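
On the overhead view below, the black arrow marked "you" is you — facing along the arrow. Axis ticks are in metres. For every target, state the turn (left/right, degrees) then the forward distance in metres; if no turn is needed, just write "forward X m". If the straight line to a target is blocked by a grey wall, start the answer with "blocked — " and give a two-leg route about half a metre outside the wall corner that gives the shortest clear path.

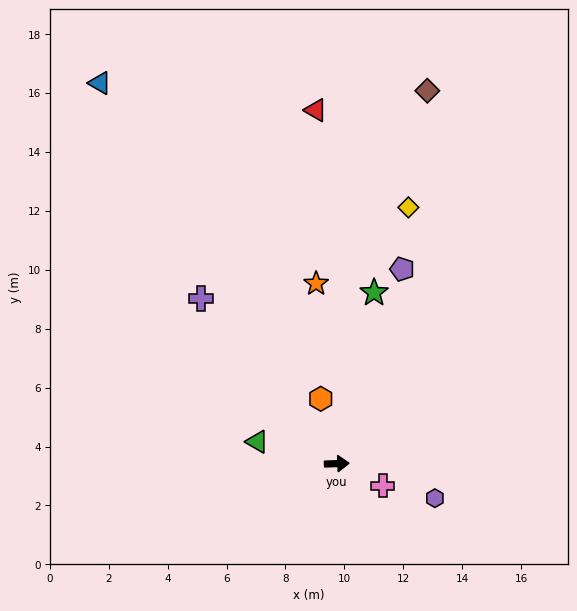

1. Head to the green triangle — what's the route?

turn left 163°, forward 2.8 m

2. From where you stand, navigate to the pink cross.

turn right 28°, forward 1.7 m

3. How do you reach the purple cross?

turn left 127°, forward 7.3 m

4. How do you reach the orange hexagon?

turn left 102°, forward 2.3 m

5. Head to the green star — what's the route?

turn left 76°, forward 5.9 m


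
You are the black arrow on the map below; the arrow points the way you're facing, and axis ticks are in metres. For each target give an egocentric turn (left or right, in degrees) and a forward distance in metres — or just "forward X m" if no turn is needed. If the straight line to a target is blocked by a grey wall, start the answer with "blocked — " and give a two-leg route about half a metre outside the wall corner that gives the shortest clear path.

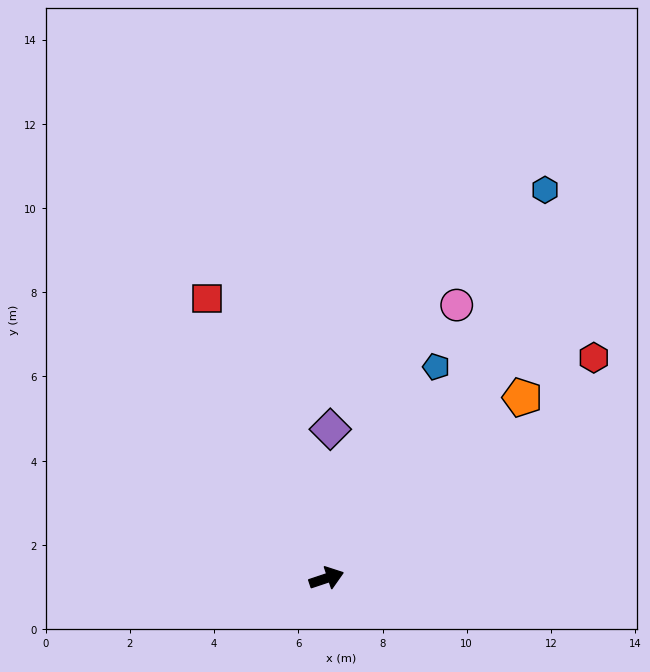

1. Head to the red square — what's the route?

turn left 95°, forward 7.2 m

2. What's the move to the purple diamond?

turn left 70°, forward 3.5 m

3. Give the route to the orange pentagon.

turn left 24°, forward 6.3 m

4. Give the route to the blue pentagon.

turn left 44°, forward 5.7 m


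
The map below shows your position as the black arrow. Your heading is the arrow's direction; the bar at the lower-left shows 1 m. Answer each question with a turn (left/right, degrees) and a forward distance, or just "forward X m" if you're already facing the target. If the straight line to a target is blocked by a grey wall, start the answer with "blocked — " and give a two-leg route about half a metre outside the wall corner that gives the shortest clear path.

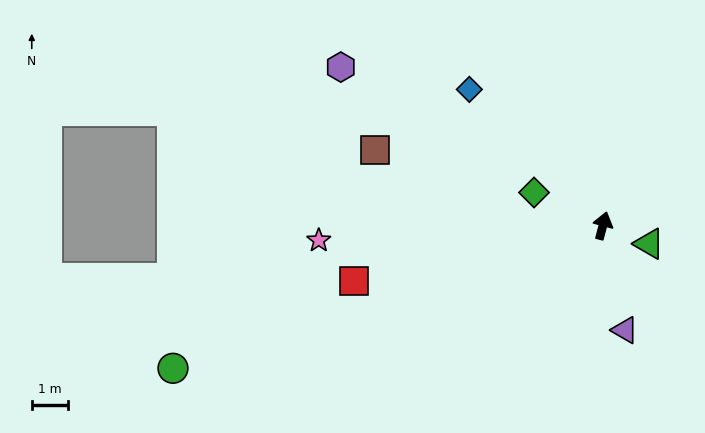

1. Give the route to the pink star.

turn left 108°, forward 7.8 m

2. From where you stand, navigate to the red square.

turn left 117°, forward 7.0 m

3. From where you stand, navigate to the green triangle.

turn right 97°, forward 1.4 m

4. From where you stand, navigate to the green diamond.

turn left 79°, forward 2.1 m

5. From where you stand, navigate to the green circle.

turn left 123°, forward 12.4 m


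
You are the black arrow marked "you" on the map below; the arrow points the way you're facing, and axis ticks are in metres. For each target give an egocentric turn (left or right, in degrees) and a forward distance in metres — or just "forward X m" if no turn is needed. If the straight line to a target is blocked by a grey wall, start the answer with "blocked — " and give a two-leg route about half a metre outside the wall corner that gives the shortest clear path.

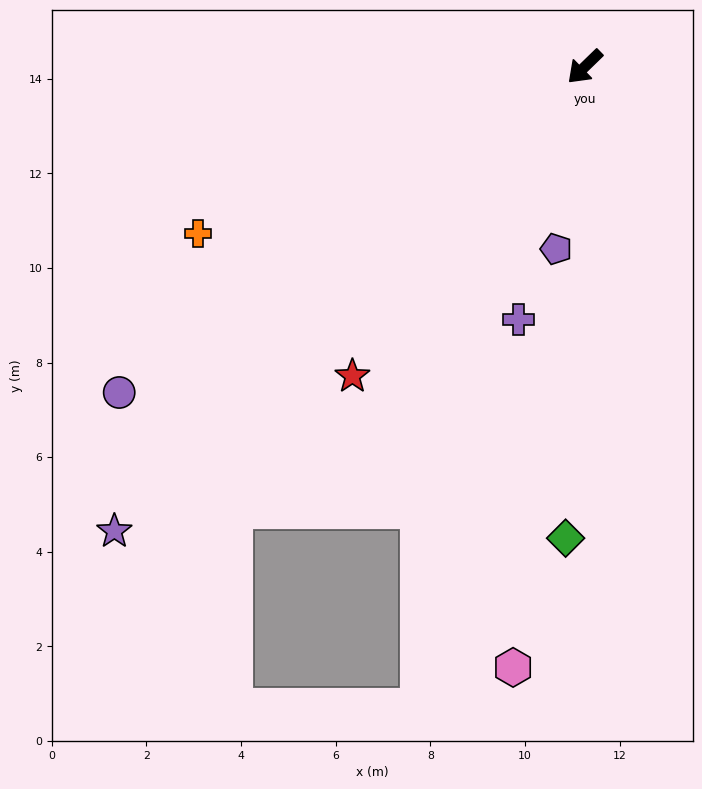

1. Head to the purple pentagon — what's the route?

turn left 37°, forward 3.9 m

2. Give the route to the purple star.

forward 14.0 m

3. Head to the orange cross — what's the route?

turn right 21°, forward 8.9 m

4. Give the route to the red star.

turn left 9°, forward 8.2 m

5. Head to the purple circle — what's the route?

turn right 9°, forward 12.0 m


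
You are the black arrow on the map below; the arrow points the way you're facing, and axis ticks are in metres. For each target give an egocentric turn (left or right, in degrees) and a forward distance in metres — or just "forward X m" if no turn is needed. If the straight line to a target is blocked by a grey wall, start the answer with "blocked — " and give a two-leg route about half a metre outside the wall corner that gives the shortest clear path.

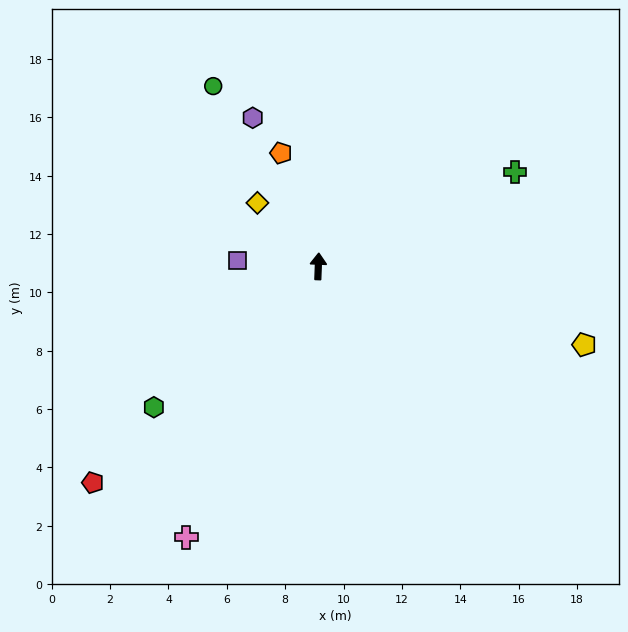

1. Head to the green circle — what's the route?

turn left 32°, forward 7.2 m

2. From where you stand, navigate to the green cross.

turn right 62°, forward 7.5 m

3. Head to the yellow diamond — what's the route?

turn left 46°, forward 3.0 m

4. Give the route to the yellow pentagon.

turn right 104°, forward 9.5 m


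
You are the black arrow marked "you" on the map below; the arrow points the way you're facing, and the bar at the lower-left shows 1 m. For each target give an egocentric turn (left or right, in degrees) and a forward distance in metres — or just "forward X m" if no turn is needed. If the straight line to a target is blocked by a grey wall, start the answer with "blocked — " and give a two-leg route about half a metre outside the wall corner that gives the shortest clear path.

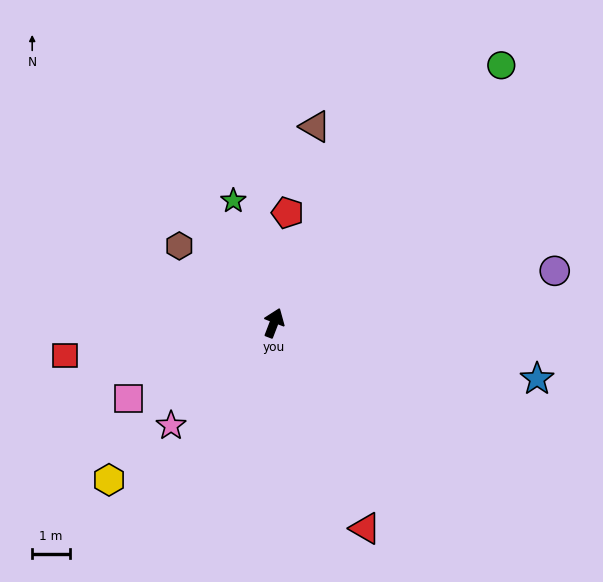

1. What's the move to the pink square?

turn left 139°, forward 4.4 m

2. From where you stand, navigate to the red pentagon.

turn left 14°, forward 3.0 m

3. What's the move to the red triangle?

turn right 135°, forward 6.0 m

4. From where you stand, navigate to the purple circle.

turn right 58°, forward 7.6 m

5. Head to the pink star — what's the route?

turn left 156°, forward 3.9 m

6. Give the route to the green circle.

turn right 20°, forward 9.2 m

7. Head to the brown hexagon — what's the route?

turn left 72°, forward 3.3 m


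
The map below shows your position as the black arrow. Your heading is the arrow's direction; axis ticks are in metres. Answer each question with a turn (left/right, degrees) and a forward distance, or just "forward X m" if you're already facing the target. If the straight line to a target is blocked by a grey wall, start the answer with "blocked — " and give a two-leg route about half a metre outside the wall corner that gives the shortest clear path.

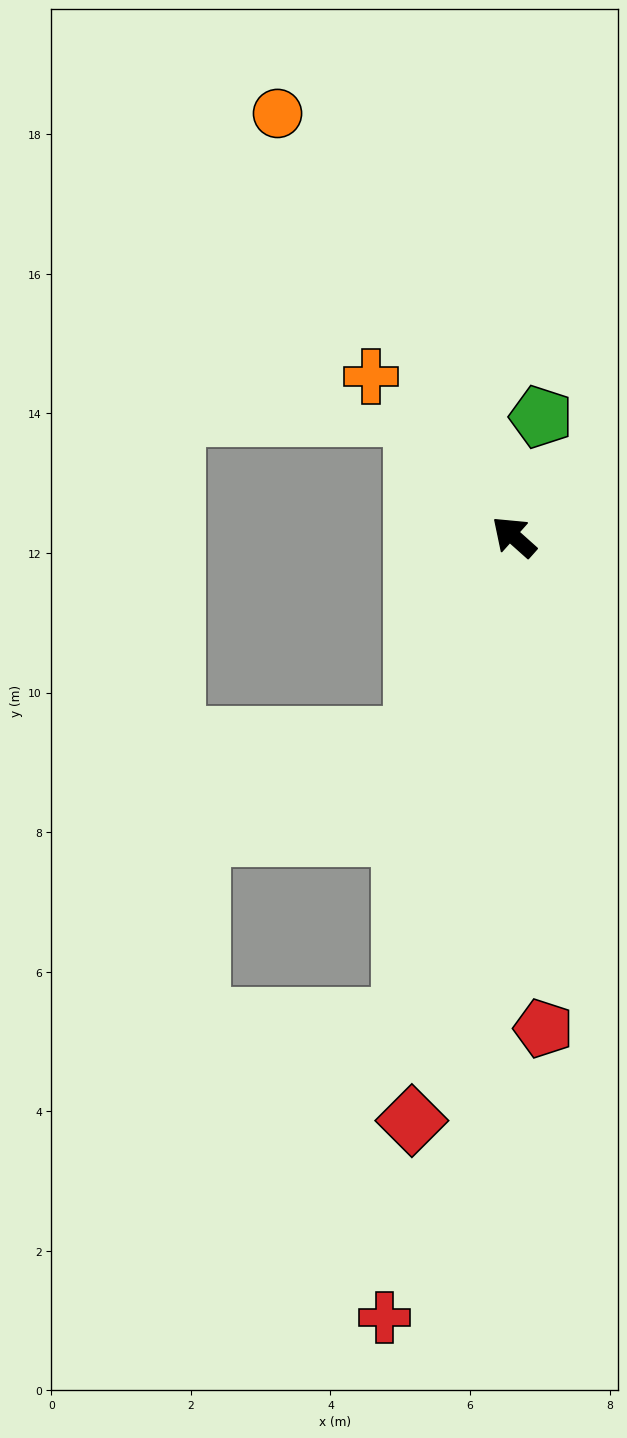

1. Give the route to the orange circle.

turn right 19°, forward 6.9 m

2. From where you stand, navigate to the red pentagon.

turn left 135°, forward 7.1 m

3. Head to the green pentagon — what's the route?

turn right 61°, forward 1.8 m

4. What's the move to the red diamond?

turn left 122°, forward 8.5 m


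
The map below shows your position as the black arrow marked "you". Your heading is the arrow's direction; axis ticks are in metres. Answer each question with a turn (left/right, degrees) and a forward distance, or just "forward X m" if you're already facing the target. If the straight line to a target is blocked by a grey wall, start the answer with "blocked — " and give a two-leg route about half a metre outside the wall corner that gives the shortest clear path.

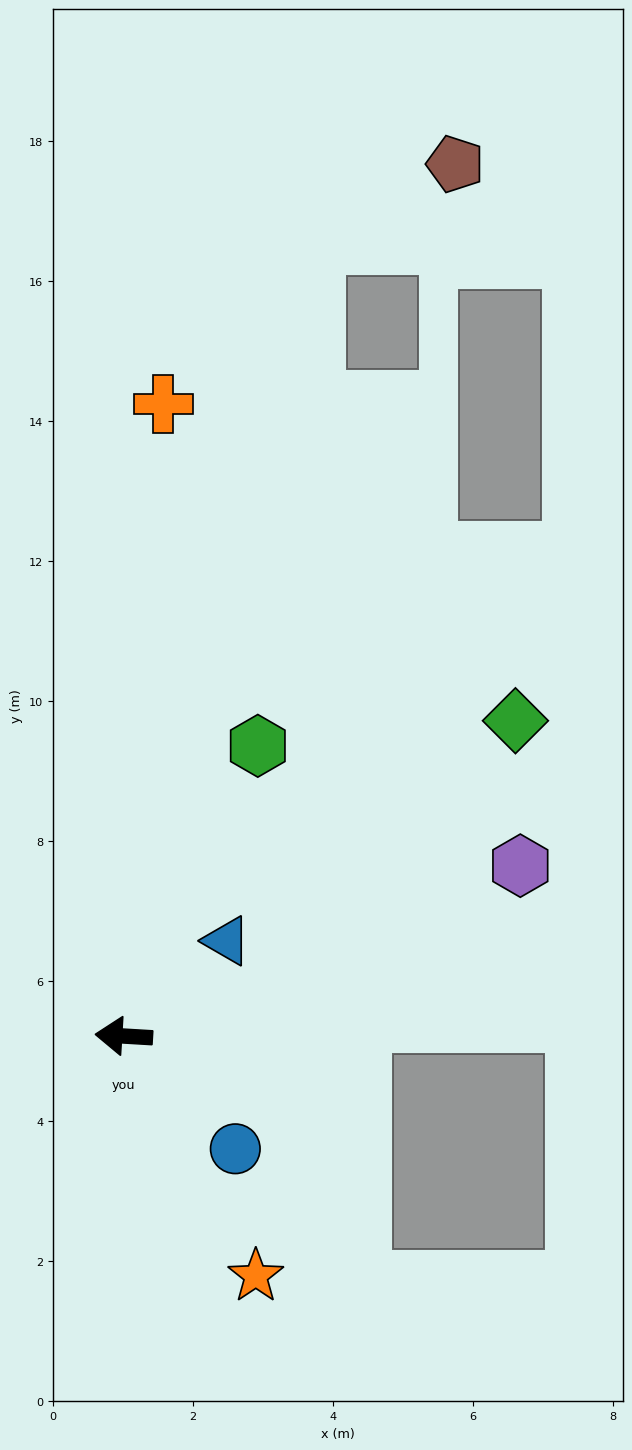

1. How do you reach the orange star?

turn left 122°, forward 3.9 m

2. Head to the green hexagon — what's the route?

turn right 111°, forward 4.6 m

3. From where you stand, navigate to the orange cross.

turn right 90°, forward 9.0 m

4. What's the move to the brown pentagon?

blocked — turn right 100°, forward 11.6 m, then turn right 47°, forward 2.3 m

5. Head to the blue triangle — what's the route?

turn right 134°, forward 2.0 m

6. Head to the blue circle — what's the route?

turn left 138°, forward 2.3 m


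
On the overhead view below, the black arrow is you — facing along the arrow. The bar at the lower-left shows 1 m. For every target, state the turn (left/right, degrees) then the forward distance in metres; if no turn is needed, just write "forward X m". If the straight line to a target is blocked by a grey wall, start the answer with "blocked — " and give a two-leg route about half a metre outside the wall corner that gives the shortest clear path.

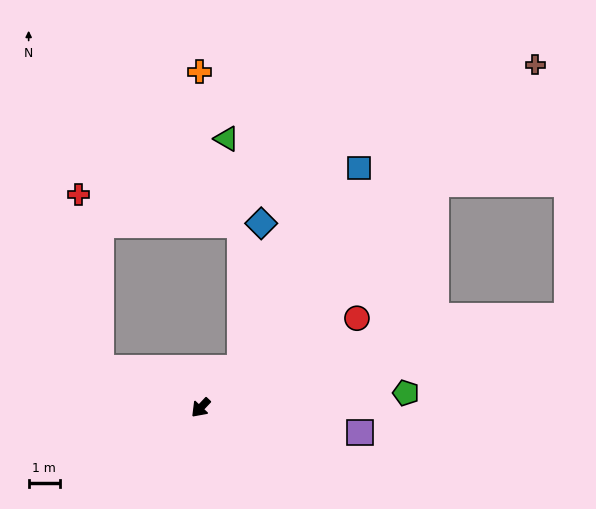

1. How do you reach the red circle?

turn left 163°, forward 5.8 m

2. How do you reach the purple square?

turn left 125°, forward 5.2 m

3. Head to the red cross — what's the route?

blocked — turn right 68°, forward 3.4 m, then turn right 61°, forward 5.6 m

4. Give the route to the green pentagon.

turn left 137°, forward 6.6 m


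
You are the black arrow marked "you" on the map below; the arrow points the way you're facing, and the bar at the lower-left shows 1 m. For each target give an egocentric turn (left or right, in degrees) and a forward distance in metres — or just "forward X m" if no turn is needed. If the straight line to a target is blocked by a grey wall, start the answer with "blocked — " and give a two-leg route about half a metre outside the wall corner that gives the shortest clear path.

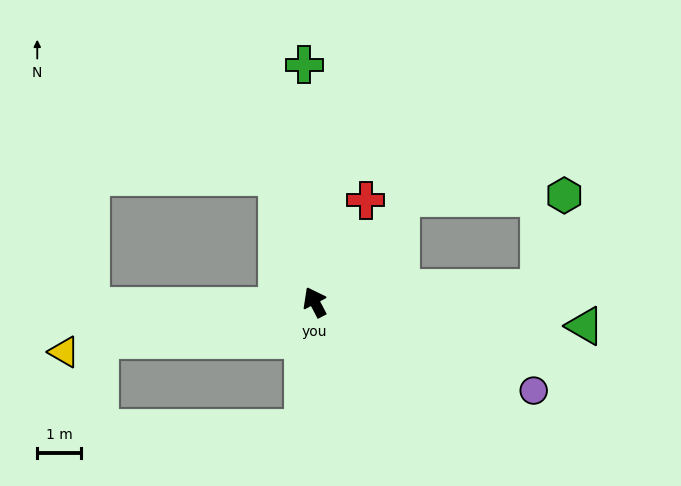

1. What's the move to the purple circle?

turn right 140°, forward 5.4 m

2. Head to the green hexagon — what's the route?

blocked — turn right 114°, forward 5.1 m, then turn left 71°, forward 2.2 m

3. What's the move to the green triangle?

turn right 123°, forward 6.2 m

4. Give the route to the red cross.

turn right 54°, forward 2.6 m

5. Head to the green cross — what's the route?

turn right 25°, forward 5.4 m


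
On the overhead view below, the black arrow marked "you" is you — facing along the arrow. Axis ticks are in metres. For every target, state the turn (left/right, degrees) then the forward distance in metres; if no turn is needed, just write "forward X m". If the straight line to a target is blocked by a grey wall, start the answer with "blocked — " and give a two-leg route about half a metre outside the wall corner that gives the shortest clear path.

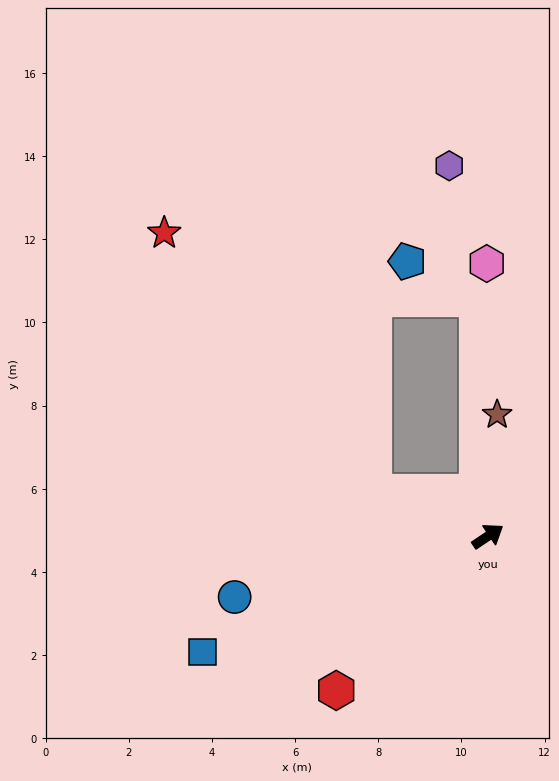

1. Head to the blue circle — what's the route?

turn left 160°, forward 6.3 m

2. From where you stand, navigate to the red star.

blocked — turn left 125°, forward 2.9 m, then turn right 30°, forward 8.0 m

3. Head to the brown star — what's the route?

turn left 52°, forward 2.9 m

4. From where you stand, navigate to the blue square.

turn left 168°, forward 7.4 m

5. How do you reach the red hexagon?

turn right 168°, forward 5.2 m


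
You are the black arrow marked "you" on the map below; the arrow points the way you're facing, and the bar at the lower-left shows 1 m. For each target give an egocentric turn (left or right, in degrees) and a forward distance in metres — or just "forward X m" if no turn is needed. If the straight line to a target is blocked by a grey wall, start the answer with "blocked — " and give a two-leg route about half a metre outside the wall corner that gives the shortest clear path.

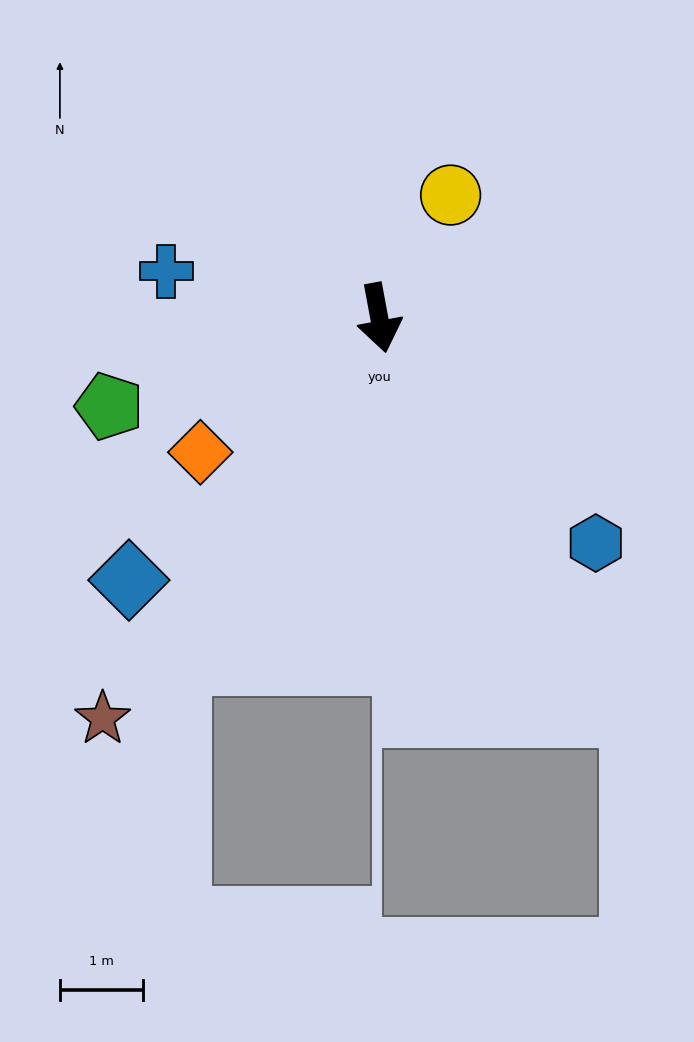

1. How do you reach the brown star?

turn right 45°, forward 5.9 m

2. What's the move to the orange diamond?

turn right 64°, forward 2.7 m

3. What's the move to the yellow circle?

turn left 139°, forward 1.7 m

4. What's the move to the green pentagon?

turn right 82°, forward 3.4 m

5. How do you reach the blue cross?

turn right 113°, forward 2.6 m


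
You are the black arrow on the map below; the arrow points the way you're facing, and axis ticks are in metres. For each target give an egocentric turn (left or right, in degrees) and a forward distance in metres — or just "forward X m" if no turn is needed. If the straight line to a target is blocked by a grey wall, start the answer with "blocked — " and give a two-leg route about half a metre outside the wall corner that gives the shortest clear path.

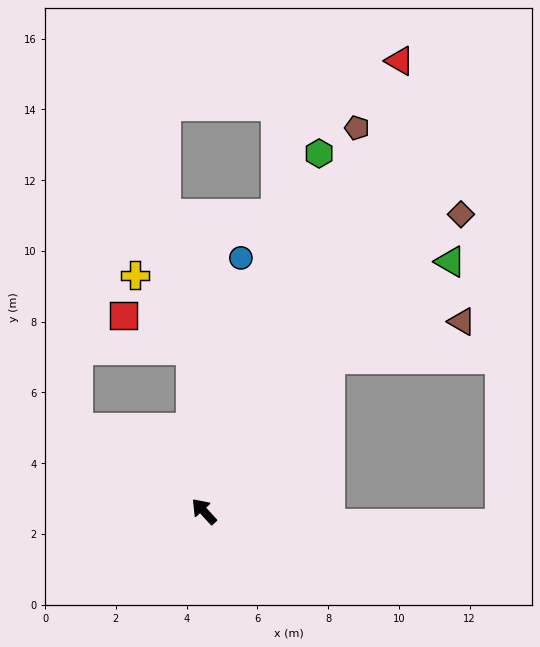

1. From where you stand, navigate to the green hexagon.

turn right 60°, forward 10.6 m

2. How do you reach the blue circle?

turn right 51°, forward 7.2 m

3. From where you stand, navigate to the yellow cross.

blocked — turn right 38°, forward 4.6 m, then turn left 33°, forward 2.7 m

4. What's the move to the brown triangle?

blocked — turn right 82°, forward 5.6 m, then turn right 35°, forward 3.9 m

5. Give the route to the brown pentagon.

turn right 64°, forward 11.7 m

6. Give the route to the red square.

blocked — turn right 38°, forward 4.6 m, then turn left 58°, forward 2.2 m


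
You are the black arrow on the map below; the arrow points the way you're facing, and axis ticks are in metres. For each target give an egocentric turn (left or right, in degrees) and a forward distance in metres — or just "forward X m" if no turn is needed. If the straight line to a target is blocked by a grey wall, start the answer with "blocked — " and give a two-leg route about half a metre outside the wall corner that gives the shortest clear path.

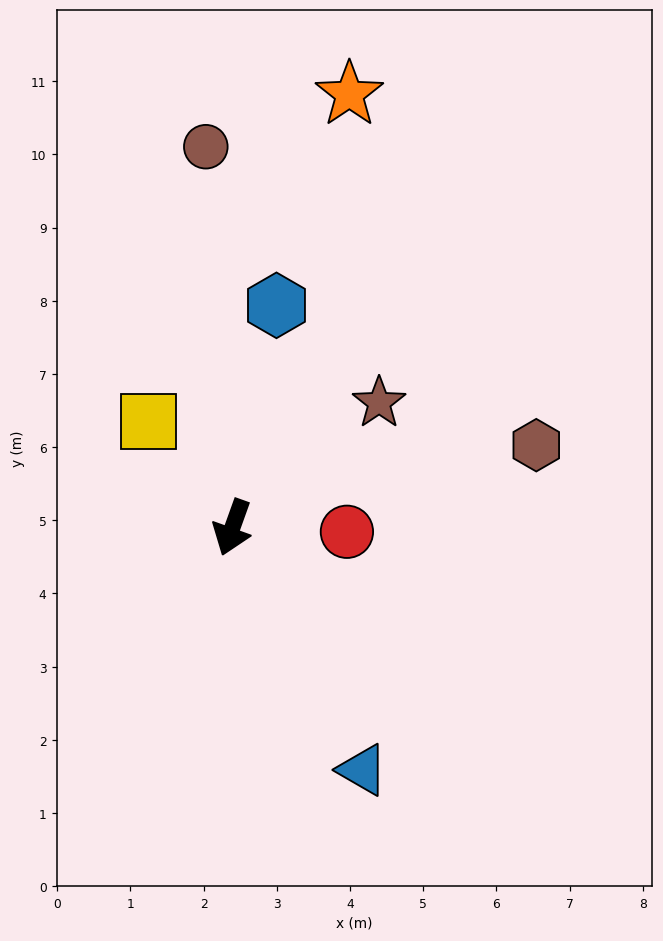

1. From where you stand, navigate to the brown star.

turn left 150°, forward 2.6 m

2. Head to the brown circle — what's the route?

turn right 156°, forward 5.2 m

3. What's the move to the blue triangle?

turn left 48°, forward 3.8 m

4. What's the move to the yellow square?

turn right 122°, forward 1.8 m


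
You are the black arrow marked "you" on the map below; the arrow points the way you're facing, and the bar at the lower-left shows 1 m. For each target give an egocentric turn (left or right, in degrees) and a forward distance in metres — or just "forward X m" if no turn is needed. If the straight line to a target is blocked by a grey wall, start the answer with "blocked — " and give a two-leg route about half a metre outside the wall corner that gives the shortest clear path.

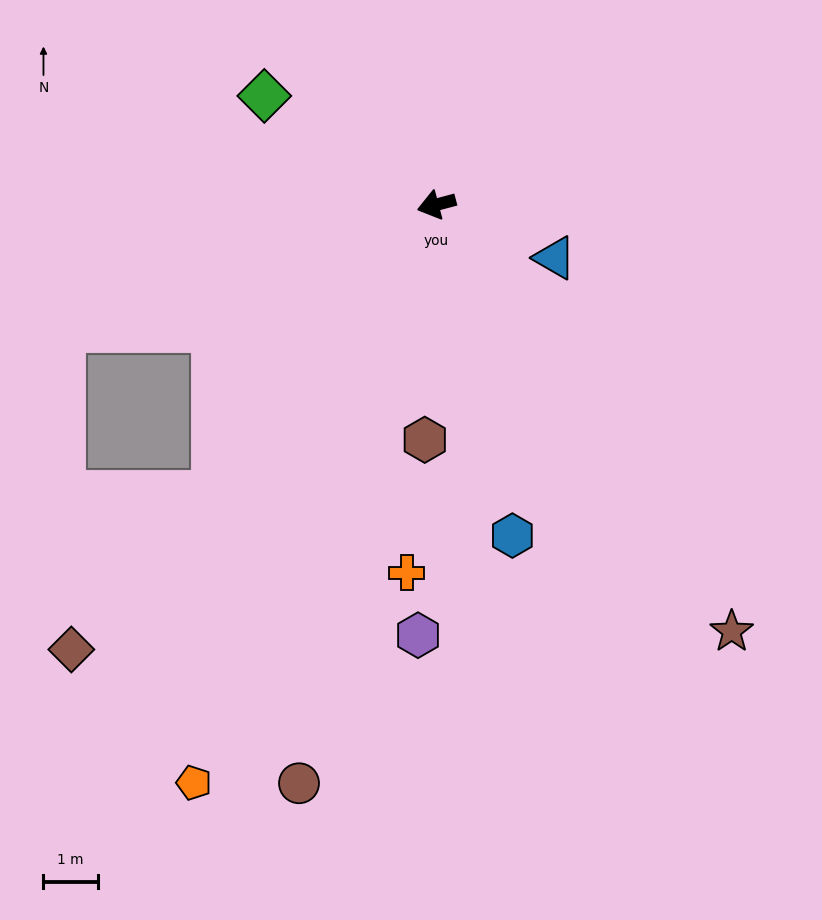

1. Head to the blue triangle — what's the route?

turn left 141°, forward 2.4 m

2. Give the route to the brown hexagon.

turn left 72°, forward 4.3 m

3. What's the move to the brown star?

turn left 110°, forward 9.6 m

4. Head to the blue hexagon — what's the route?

turn left 88°, forward 6.3 m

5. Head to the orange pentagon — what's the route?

turn left 52°, forward 11.6 m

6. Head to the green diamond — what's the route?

turn right 47°, forward 3.8 m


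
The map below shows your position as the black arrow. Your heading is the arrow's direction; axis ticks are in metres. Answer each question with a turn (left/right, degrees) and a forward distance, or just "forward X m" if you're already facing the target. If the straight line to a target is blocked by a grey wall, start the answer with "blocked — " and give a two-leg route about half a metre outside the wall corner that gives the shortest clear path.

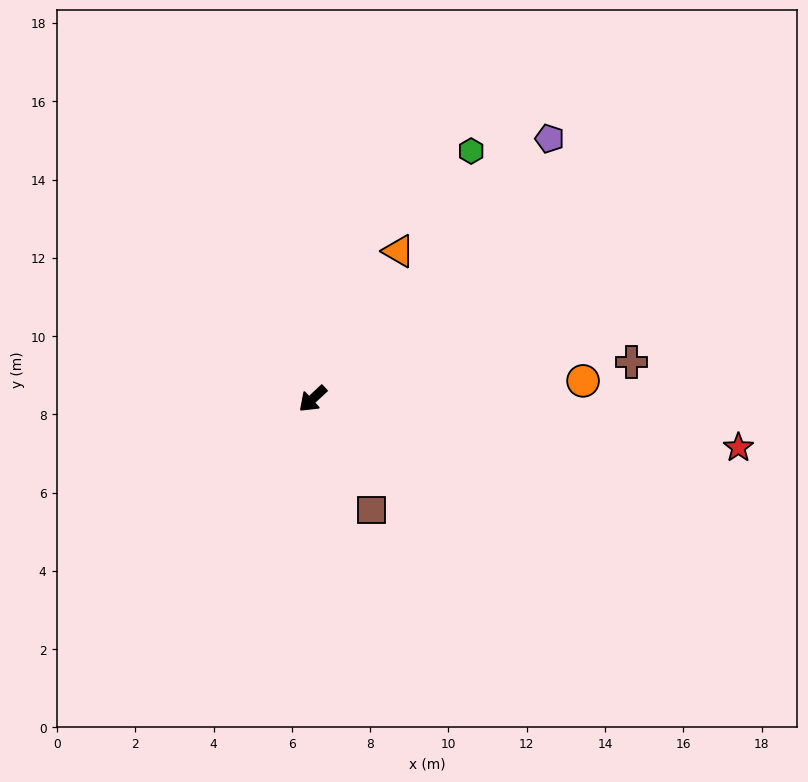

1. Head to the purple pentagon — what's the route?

turn right 175°, forward 9.0 m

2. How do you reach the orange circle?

turn left 141°, forward 6.9 m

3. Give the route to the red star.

turn left 131°, forward 11.0 m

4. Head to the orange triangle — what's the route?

turn right 163°, forward 4.4 m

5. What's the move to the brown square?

turn left 75°, forward 3.2 m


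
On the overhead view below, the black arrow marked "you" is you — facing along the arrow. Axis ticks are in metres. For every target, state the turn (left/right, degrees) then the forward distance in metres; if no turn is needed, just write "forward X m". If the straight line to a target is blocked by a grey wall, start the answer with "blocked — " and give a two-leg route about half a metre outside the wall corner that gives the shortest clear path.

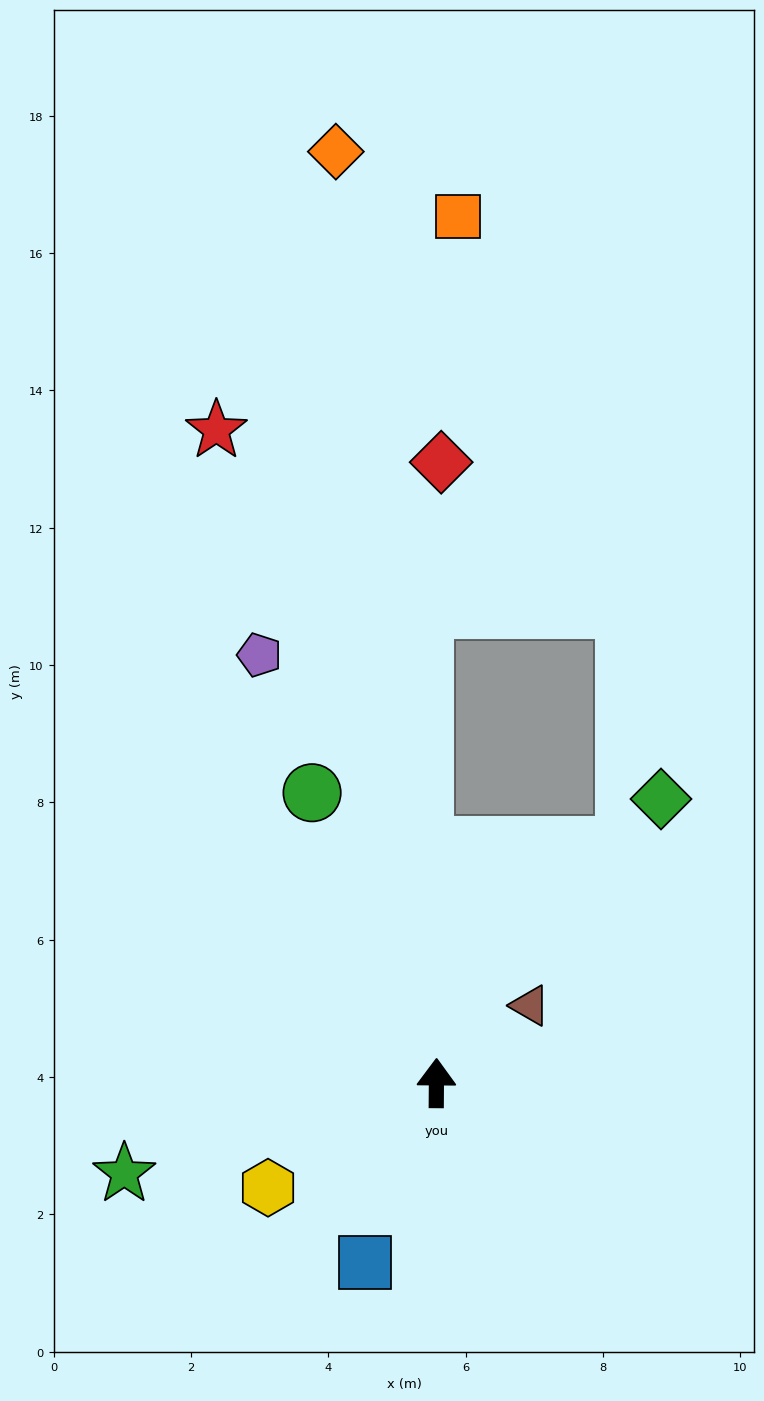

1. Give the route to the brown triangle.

turn right 50°, forward 1.8 m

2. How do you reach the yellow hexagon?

turn left 122°, forward 2.9 m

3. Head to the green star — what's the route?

turn left 107°, forward 4.7 m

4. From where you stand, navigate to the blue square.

turn left 159°, forward 2.8 m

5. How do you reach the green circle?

turn left 24°, forward 4.6 m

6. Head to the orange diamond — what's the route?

turn left 7°, forward 13.6 m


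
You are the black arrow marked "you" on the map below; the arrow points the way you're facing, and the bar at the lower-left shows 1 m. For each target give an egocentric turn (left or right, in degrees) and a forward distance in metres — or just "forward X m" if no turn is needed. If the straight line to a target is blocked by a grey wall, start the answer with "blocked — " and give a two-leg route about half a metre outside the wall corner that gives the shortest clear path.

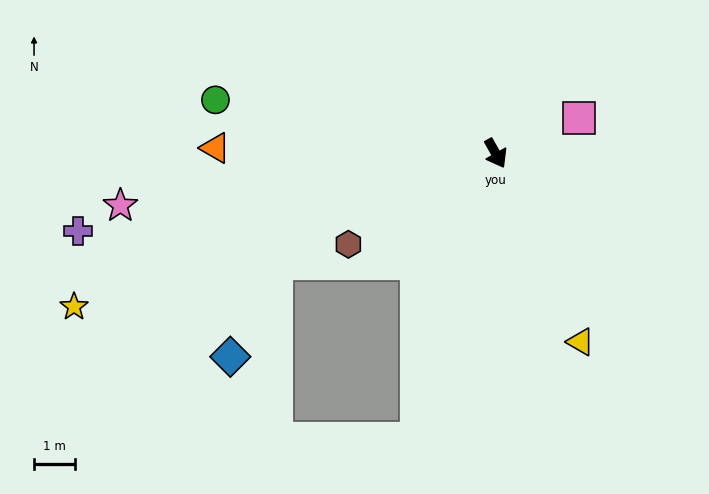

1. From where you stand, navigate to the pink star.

turn right 111°, forward 9.3 m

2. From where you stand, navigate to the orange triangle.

turn right 120°, forward 6.9 m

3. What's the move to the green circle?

turn right 130°, forward 7.0 m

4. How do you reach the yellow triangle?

turn right 5°, forward 5.0 m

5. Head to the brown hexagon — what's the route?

turn right 88°, forward 4.2 m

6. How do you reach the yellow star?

turn right 99°, forward 11.0 m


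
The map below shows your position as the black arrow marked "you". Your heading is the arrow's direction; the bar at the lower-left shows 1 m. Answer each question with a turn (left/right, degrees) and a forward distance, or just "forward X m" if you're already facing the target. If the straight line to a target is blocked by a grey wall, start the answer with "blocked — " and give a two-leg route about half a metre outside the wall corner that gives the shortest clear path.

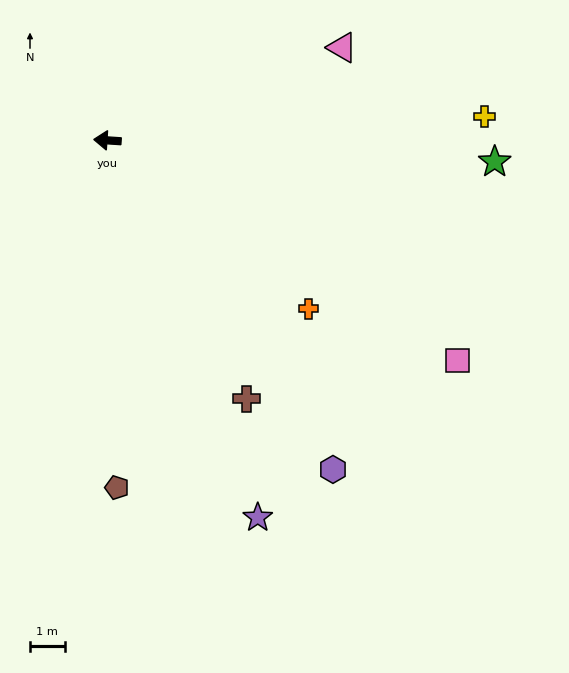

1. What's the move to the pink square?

turn left 151°, forward 11.9 m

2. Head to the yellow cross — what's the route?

turn right 173°, forward 10.8 m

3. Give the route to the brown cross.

turn left 122°, forward 8.4 m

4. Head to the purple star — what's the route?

turn left 115°, forward 11.6 m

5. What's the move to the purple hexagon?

turn left 128°, forward 11.4 m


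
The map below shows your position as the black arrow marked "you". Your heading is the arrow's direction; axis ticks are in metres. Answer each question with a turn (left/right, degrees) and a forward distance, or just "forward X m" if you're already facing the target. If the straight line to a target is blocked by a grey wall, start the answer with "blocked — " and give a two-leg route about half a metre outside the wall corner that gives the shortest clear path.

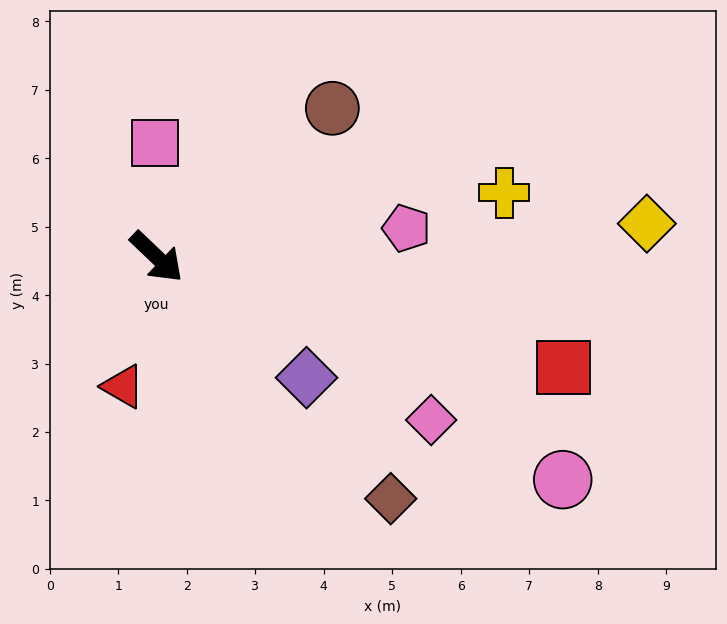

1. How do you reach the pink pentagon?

turn left 50°, forward 3.7 m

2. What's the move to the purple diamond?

turn left 5°, forward 2.8 m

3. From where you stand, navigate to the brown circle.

turn left 84°, forward 3.4 m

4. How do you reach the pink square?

turn left 134°, forward 1.7 m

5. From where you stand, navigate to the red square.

turn left 28°, forward 6.2 m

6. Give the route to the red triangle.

turn right 61°, forward 2.0 m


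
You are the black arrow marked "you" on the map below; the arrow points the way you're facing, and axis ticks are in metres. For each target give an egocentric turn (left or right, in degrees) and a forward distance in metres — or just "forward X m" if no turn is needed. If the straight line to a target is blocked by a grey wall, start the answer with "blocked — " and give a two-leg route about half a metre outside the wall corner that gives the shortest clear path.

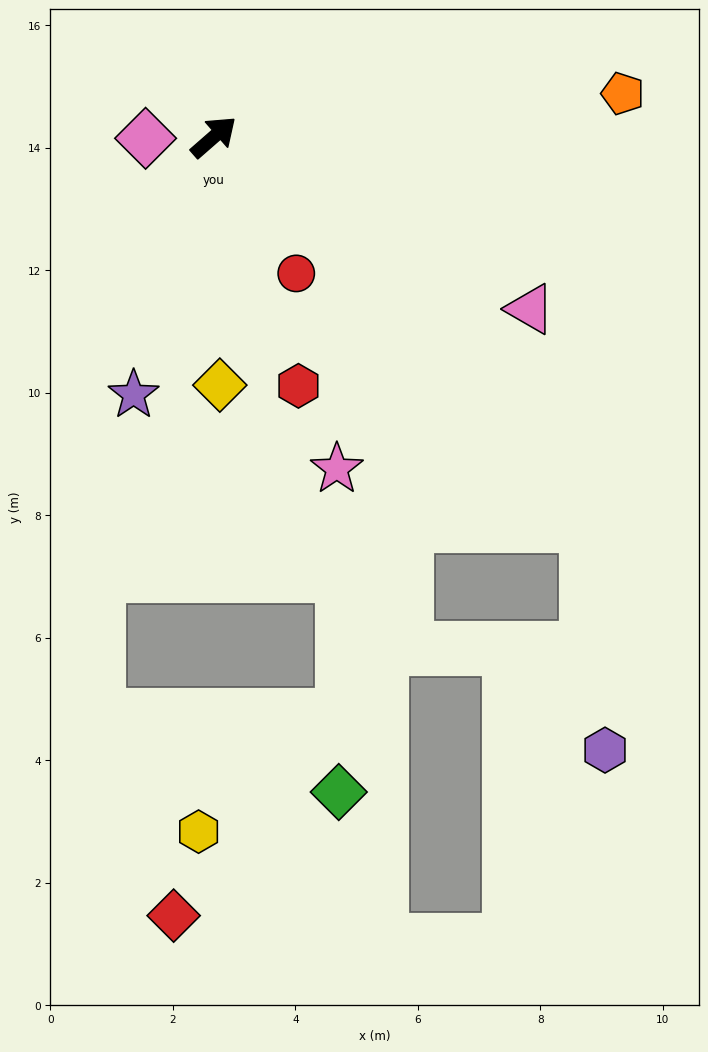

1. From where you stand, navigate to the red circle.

turn right 100°, forward 2.6 m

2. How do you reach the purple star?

turn right 148°, forward 4.4 m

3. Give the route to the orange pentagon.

turn right 35°, forward 6.7 m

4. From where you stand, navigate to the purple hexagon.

blocked — turn right 87°, forward 8.8 m, then turn right 39°, forward 3.7 m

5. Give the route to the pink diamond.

turn left 140°, forward 1.1 m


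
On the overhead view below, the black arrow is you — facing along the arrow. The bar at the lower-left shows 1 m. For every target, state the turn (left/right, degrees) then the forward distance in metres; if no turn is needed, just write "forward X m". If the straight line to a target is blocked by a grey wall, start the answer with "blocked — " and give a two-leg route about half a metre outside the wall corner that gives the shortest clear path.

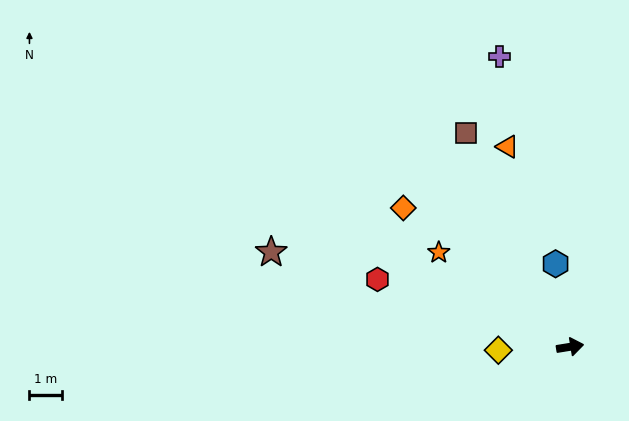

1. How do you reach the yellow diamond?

turn left 174°, forward 2.2 m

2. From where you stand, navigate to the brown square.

turn left 107°, forward 7.2 m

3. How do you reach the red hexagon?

turn left 152°, forward 6.2 m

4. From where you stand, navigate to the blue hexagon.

turn left 91°, forward 2.6 m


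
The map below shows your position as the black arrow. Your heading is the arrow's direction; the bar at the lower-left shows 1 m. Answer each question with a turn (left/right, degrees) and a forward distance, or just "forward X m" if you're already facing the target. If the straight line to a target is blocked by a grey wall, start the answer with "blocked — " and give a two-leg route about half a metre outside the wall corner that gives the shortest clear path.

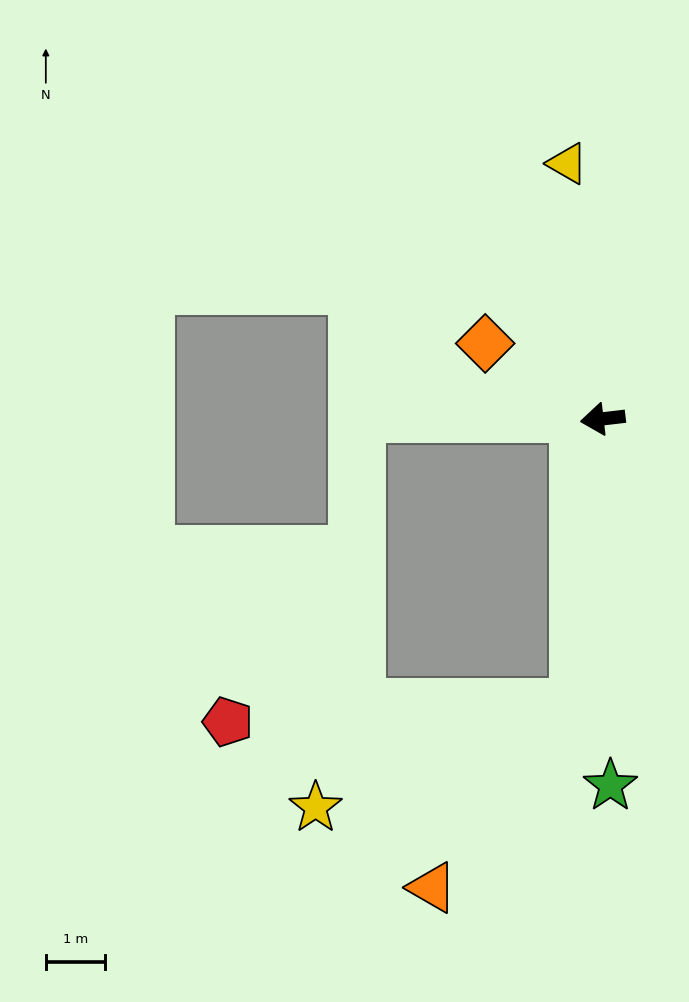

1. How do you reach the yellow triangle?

turn right 89°, forward 4.4 m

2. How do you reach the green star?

turn left 85°, forward 6.2 m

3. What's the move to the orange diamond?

turn right 39°, forward 2.4 m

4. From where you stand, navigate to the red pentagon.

blocked — turn left 78°, forward 4.9 m, then turn right 82°, forward 5.9 m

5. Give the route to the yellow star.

blocked — turn left 78°, forward 4.9 m, then turn right 63°, forward 4.7 m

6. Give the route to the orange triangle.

blocked — turn left 78°, forward 4.9 m, then turn right 32°, forward 3.9 m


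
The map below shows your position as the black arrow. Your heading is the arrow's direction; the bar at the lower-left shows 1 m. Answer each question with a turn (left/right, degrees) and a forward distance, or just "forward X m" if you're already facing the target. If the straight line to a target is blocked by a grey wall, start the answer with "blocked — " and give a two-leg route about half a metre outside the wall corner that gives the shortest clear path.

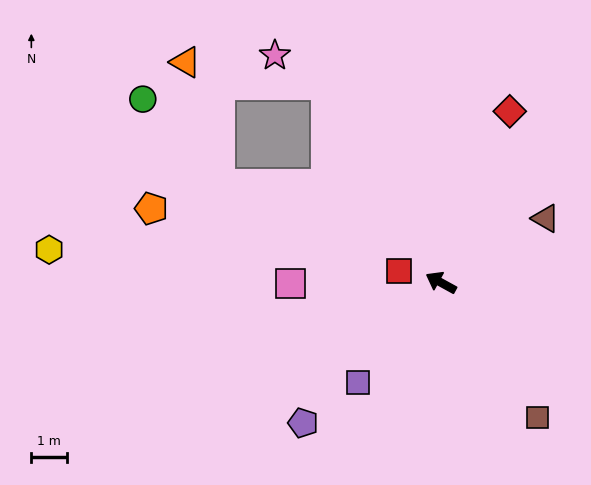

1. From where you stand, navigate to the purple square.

turn left 79°, forward 3.6 m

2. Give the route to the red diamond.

turn right 83°, forward 5.2 m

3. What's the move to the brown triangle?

turn right 120°, forward 3.4 m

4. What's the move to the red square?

turn left 13°, forward 1.2 m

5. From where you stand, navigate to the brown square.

turn left 154°, forward 4.6 m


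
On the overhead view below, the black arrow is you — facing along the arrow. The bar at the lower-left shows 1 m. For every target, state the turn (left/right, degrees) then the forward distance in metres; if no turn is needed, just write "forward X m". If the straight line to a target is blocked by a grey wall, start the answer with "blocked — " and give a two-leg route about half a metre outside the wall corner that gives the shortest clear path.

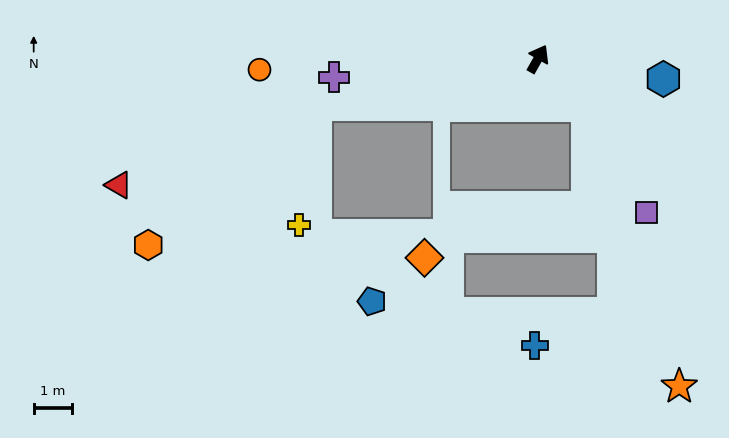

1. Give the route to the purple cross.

turn left 125°, forward 5.3 m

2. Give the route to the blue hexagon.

turn right 70°, forward 3.3 m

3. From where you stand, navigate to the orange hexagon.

blocked — turn left 131°, forward 5.9 m, then turn left 28°, forward 5.7 m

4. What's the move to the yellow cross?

blocked — turn left 131°, forward 5.9 m, then turn left 71°, forward 3.2 m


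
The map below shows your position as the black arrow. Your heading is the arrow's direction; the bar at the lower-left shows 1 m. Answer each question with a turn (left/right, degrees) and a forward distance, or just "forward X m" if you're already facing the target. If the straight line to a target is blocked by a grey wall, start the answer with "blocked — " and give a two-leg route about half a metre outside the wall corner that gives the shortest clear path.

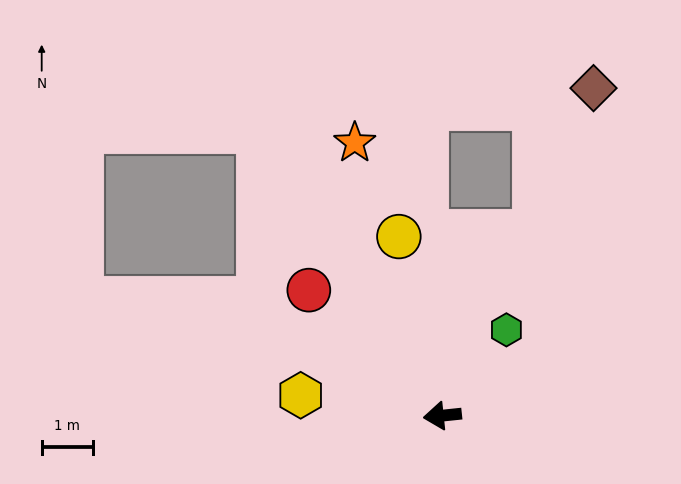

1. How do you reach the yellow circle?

turn right 82°, forward 3.6 m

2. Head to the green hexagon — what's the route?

turn right 133°, forward 2.1 m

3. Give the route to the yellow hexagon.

turn right 14°, forward 2.8 m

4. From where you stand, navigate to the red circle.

turn right 49°, forward 3.6 m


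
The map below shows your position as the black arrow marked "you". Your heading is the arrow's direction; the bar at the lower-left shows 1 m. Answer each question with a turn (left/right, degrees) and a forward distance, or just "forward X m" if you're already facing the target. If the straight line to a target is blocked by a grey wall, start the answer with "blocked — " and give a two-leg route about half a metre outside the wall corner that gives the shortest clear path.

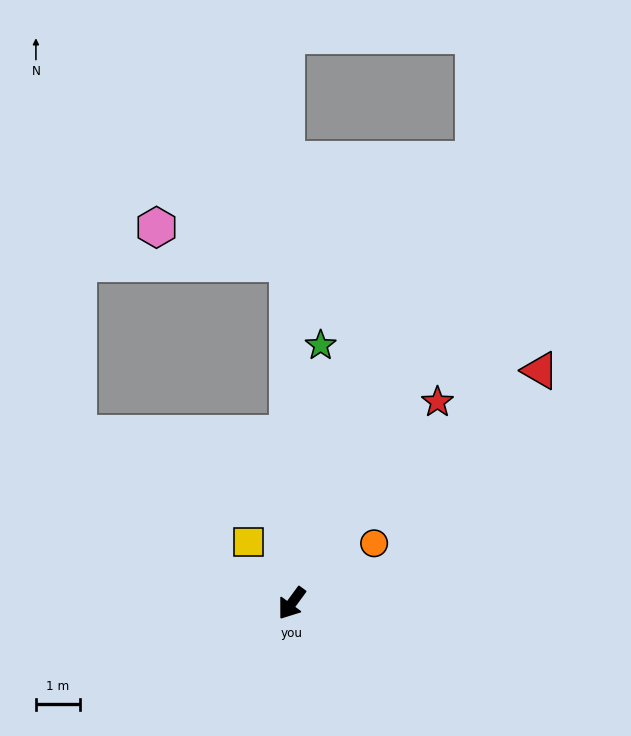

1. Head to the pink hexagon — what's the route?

blocked — turn right 143°, forward 7.7 m, then turn left 74°, forward 3.1 m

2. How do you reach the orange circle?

turn left 162°, forward 2.3 m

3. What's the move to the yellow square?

turn right 108°, forward 1.7 m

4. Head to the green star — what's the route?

turn right 150°, forward 5.9 m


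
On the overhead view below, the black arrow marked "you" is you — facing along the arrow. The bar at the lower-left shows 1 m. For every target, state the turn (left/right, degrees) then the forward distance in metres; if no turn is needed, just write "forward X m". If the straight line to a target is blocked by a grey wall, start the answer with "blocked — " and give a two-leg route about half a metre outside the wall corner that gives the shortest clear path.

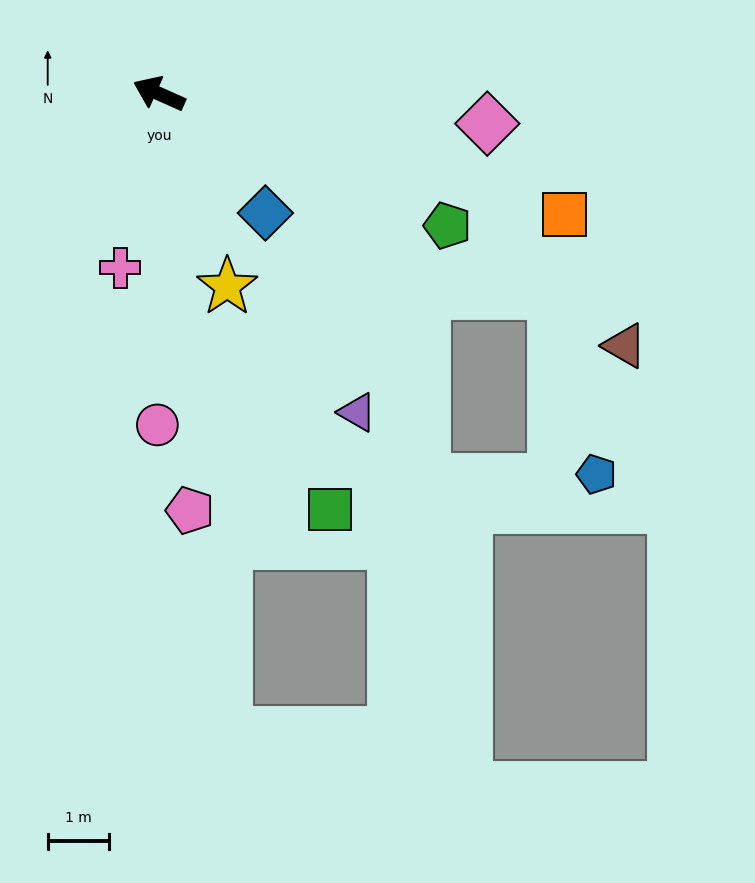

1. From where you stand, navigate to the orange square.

turn right 173°, forward 6.9 m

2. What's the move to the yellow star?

turn left 133°, forward 3.3 m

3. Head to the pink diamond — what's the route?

turn right 161°, forward 5.4 m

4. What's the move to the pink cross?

turn left 101°, forward 2.9 m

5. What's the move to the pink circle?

turn left 114°, forward 5.4 m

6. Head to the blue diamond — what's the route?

turn left 156°, forward 2.6 m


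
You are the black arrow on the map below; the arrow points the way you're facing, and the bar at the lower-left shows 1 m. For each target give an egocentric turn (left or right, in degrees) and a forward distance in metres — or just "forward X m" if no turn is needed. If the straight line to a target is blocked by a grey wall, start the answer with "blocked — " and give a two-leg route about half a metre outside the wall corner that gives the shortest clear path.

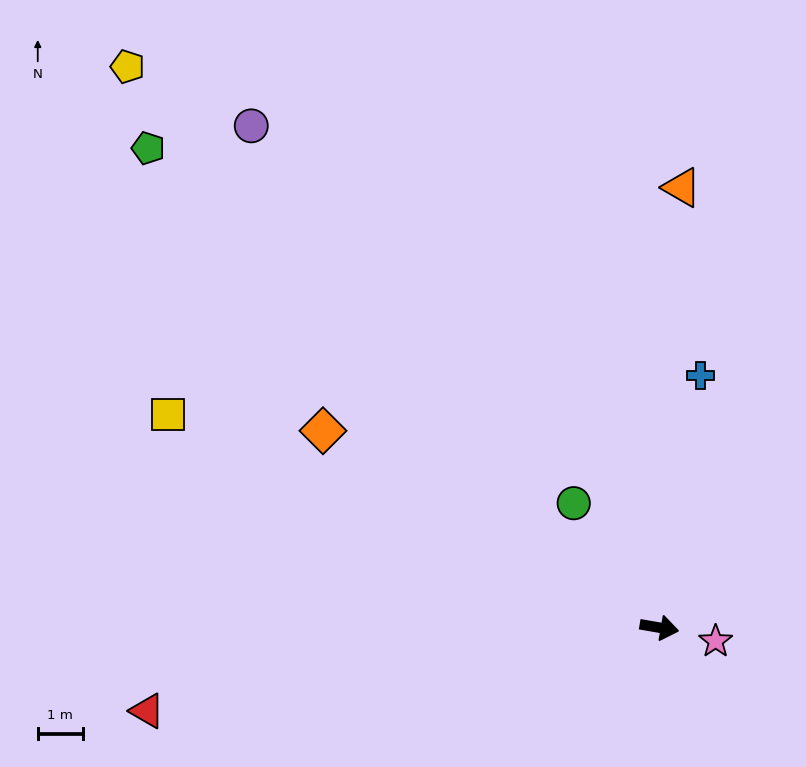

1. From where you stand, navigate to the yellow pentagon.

turn left 143°, forward 17.2 m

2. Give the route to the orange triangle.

turn left 97°, forward 9.8 m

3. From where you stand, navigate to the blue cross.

turn left 91°, forward 5.7 m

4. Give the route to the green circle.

turn left 134°, forward 3.4 m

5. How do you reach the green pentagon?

turn left 147°, forward 15.6 m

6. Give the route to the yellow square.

turn left 166°, forward 11.9 m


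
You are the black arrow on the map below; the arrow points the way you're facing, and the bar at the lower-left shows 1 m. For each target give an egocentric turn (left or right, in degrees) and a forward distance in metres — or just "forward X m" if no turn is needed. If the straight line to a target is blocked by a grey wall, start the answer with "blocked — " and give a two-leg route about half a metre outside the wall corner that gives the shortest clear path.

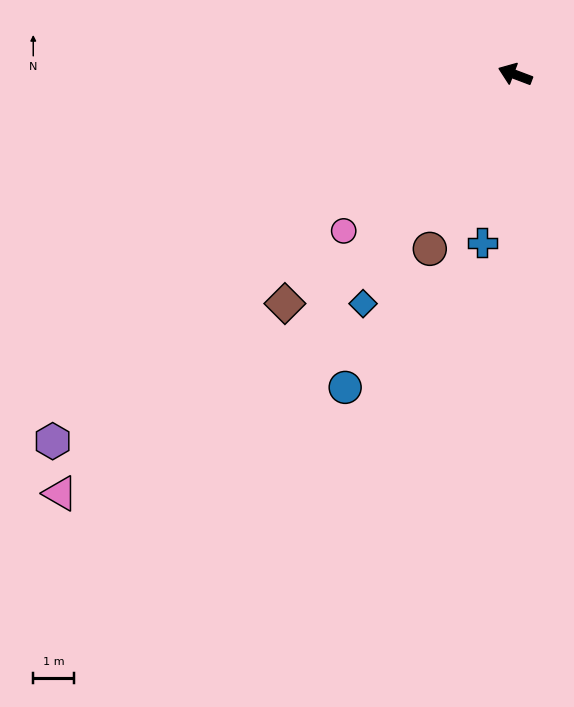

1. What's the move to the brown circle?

turn left 85°, forward 4.8 m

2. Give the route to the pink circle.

turn left 63°, forward 5.7 m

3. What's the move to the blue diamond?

turn left 77°, forward 6.8 m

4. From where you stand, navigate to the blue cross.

turn left 100°, forward 4.2 m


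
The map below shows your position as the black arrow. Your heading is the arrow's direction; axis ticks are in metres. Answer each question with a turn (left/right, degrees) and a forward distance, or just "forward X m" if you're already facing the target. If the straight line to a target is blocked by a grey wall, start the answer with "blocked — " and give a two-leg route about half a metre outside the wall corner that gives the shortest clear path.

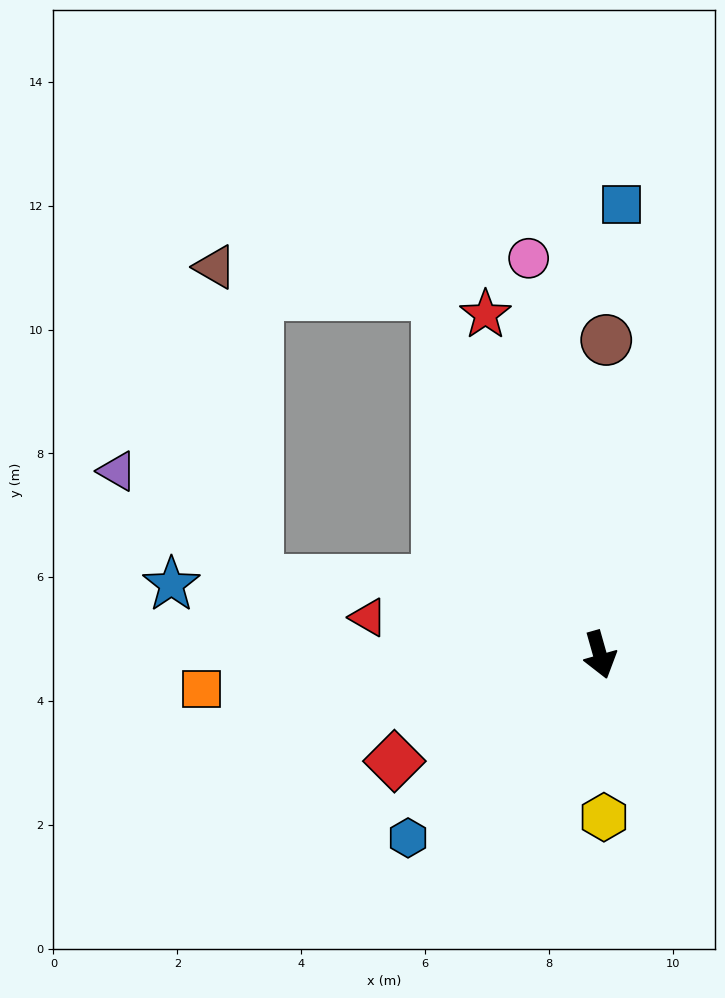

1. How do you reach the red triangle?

turn right 115°, forward 3.8 m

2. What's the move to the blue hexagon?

turn right 62°, forward 4.3 m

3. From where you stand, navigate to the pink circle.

turn left 174°, forward 6.5 m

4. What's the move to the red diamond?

turn right 78°, forward 3.7 m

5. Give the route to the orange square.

turn right 101°, forward 6.5 m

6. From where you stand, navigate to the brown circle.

turn left 163°, forward 5.1 m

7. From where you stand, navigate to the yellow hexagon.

turn right 14°, forward 2.6 m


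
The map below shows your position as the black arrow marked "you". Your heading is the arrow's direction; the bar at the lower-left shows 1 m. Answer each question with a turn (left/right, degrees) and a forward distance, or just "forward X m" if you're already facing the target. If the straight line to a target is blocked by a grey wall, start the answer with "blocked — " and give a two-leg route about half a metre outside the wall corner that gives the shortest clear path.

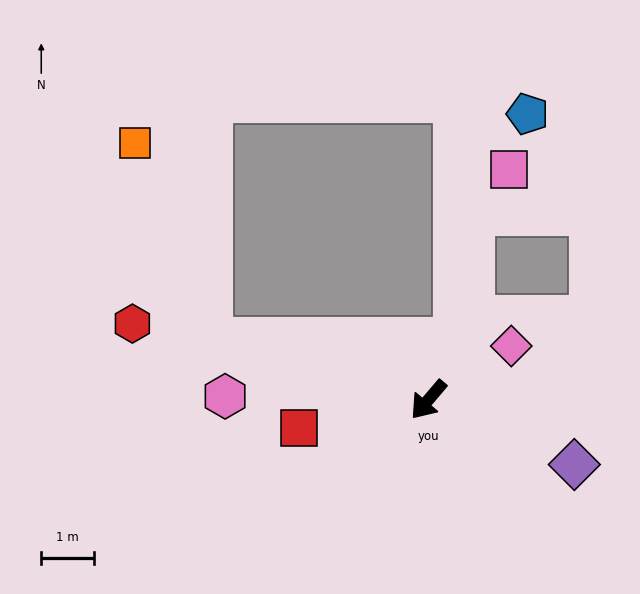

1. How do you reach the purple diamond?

turn left 106°, forward 3.0 m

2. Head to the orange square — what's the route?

blocked — turn right 65°, forward 4.3 m, then turn right 54°, forward 4.0 m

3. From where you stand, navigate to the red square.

turn right 38°, forward 2.5 m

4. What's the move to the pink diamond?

turn left 163°, forward 1.9 m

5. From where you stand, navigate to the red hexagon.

turn right 64°, forward 5.8 m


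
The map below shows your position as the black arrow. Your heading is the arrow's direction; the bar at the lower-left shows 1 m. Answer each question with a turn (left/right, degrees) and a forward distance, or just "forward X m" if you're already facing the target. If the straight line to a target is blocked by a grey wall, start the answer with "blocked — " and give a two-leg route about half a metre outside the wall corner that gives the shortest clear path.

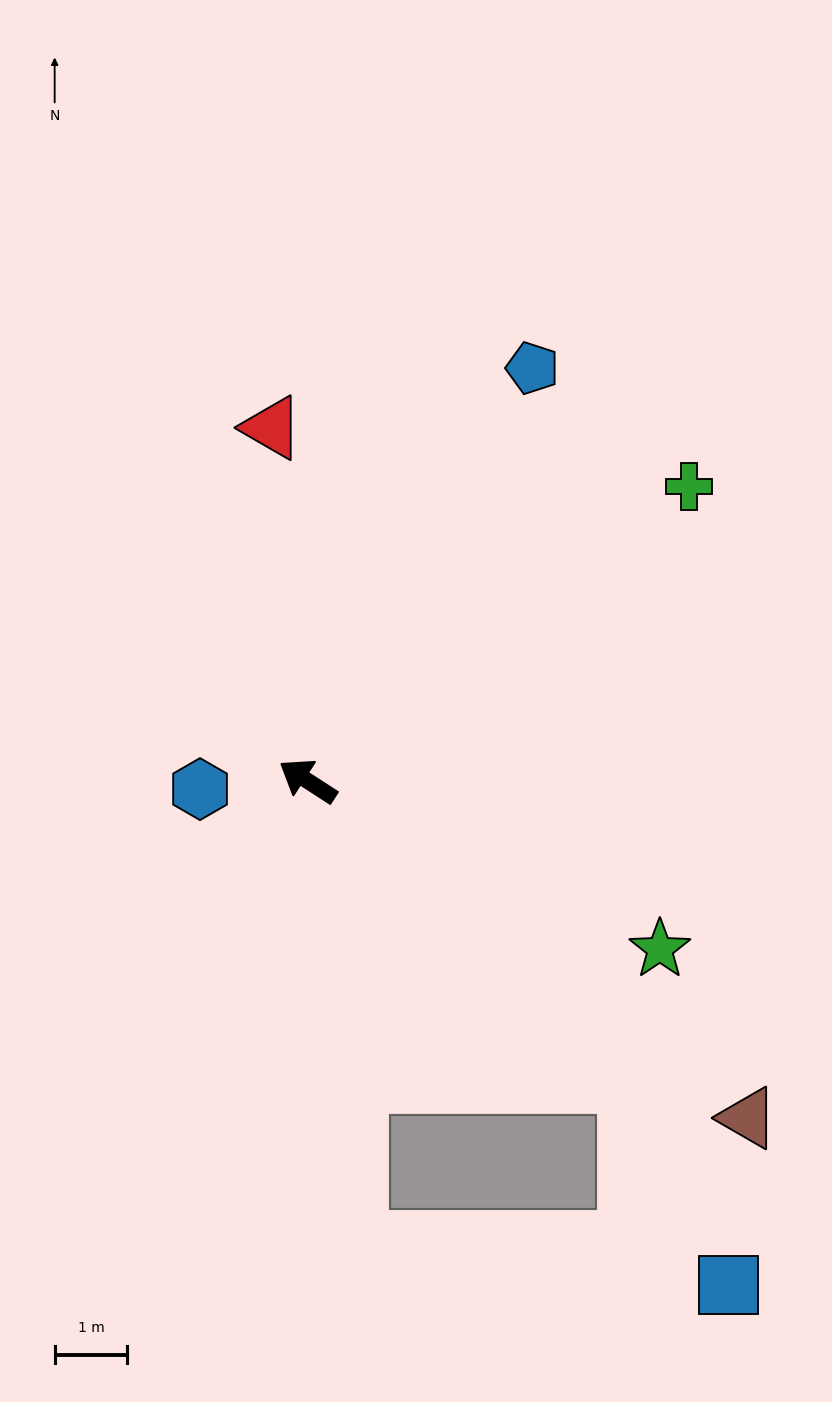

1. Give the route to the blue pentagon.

turn right 86°, forward 6.5 m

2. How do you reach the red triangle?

turn right 51°, forward 4.9 m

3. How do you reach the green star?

turn right 173°, forward 5.4 m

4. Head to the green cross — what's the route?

turn right 109°, forward 6.6 m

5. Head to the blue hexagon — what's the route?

turn left 37°, forward 1.5 m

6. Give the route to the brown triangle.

turn left 175°, forward 7.6 m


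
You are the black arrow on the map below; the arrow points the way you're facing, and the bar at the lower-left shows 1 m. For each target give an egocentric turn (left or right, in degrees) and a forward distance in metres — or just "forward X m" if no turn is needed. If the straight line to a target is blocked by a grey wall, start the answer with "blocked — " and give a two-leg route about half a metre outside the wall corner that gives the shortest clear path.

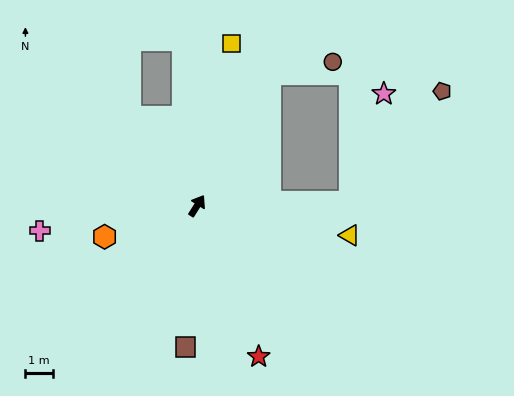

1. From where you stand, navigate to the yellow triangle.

turn right 69°, forward 5.7 m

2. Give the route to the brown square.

turn right 152°, forward 5.2 m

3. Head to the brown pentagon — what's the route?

blocked — turn right 57°, forward 5.6 m, then turn left 50°, forward 5.3 m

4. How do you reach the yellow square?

turn left 20°, forward 6.1 m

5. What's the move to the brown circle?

blocked — turn left 3°, forward 5.5 m, then turn right 50°, forward 2.4 m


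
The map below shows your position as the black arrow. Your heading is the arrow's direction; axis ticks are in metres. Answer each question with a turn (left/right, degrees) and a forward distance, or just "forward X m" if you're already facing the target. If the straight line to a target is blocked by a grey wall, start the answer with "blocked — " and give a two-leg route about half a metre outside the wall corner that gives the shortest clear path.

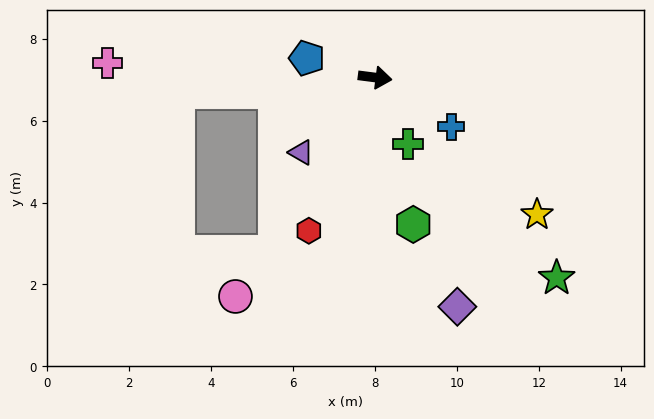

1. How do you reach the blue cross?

turn right 26°, forward 2.2 m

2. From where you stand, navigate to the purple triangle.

turn right 127°, forward 2.6 m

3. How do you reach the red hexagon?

turn right 106°, forward 4.1 m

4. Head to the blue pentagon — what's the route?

turn left 171°, forward 1.7 m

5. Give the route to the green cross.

turn right 56°, forward 1.8 m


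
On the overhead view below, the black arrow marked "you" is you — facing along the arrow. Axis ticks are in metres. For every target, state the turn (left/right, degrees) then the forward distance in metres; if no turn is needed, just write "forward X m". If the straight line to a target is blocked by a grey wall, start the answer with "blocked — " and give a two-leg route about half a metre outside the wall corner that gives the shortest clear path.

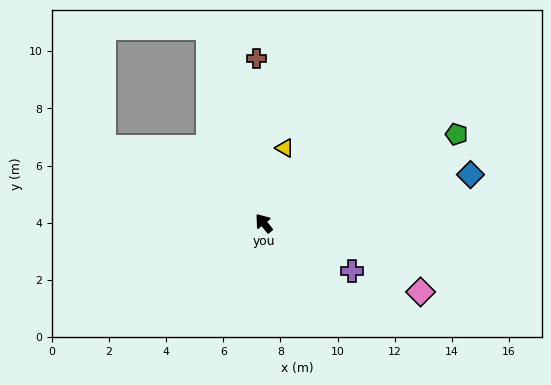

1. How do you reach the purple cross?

turn right 157°, forward 3.5 m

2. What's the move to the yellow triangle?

turn right 54°, forward 2.7 m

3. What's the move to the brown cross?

turn right 36°, forward 5.8 m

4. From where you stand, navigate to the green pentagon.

turn right 104°, forward 7.4 m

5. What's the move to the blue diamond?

turn right 115°, forward 7.4 m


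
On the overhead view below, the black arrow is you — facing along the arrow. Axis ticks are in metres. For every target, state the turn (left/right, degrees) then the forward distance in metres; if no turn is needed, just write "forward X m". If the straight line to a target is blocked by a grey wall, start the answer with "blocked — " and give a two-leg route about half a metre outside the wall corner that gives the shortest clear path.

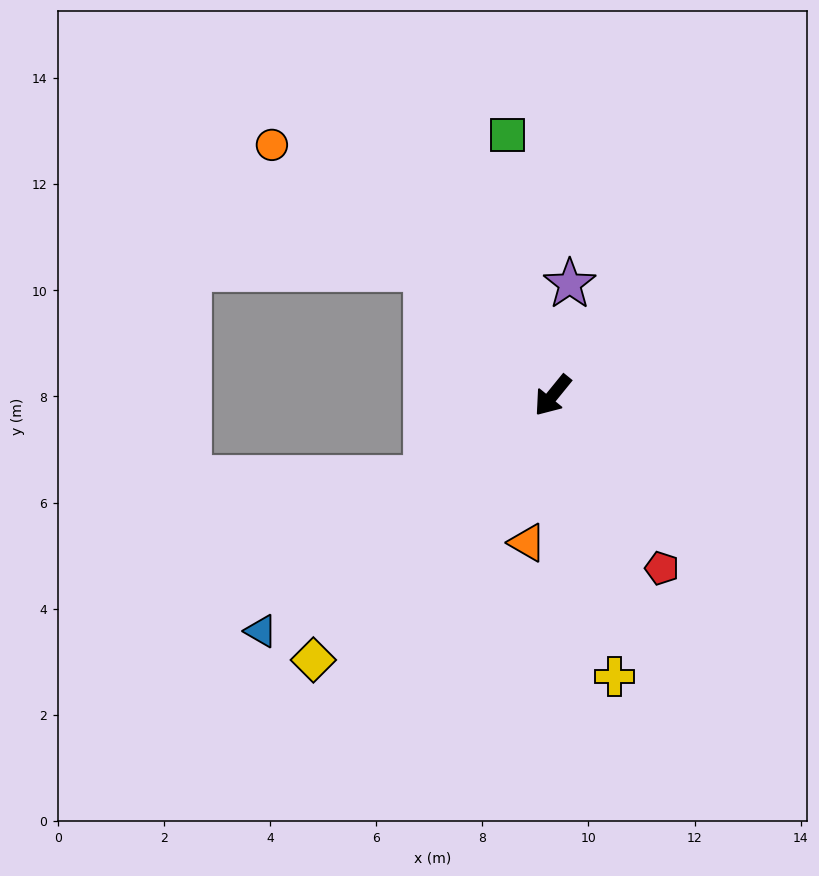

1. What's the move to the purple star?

turn right 150°, forward 2.1 m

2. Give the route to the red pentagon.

turn left 71°, forward 3.9 m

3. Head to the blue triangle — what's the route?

turn right 12°, forward 7.1 m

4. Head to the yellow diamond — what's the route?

turn right 3°, forward 6.7 m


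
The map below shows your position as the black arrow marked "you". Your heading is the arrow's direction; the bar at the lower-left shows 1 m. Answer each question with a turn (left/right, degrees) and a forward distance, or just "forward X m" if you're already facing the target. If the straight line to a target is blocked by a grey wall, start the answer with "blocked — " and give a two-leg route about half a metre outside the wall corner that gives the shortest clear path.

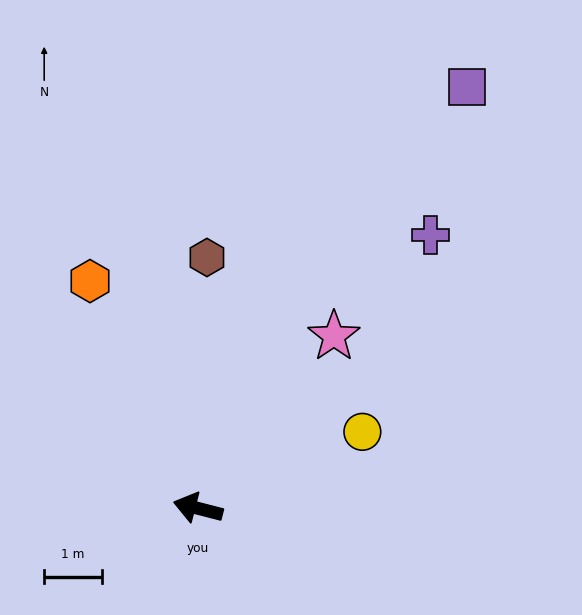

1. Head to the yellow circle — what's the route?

turn right 141°, forward 3.2 m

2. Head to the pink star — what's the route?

turn right 114°, forward 3.8 m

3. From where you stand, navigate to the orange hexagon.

turn right 50°, forward 4.4 m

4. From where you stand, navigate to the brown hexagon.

turn right 78°, forward 4.4 m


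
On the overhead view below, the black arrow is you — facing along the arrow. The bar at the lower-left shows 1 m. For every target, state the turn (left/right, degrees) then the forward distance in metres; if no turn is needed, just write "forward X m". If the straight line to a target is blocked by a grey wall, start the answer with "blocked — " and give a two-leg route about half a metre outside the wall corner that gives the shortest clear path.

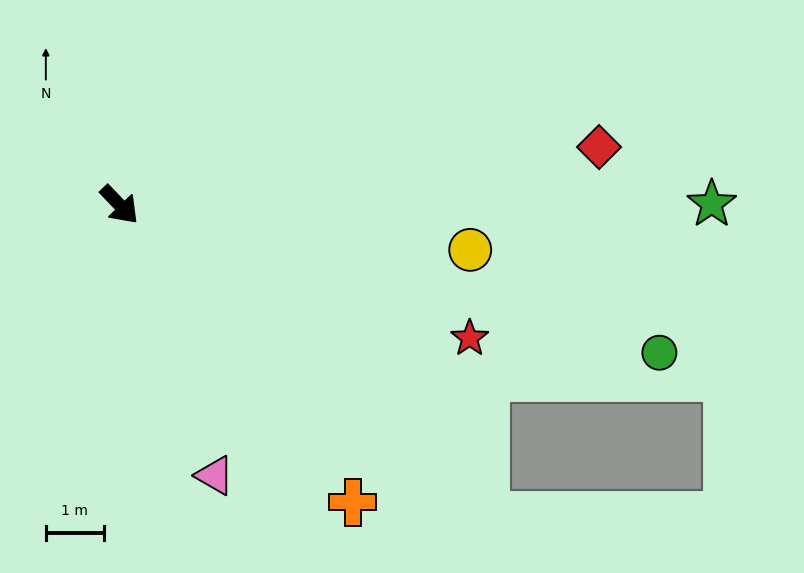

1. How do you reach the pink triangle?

turn right 24°, forward 5.0 m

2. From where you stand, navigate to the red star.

turn left 25°, forward 6.5 m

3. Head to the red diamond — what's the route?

turn left 53°, forward 8.4 m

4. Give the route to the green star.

turn left 46°, forward 10.3 m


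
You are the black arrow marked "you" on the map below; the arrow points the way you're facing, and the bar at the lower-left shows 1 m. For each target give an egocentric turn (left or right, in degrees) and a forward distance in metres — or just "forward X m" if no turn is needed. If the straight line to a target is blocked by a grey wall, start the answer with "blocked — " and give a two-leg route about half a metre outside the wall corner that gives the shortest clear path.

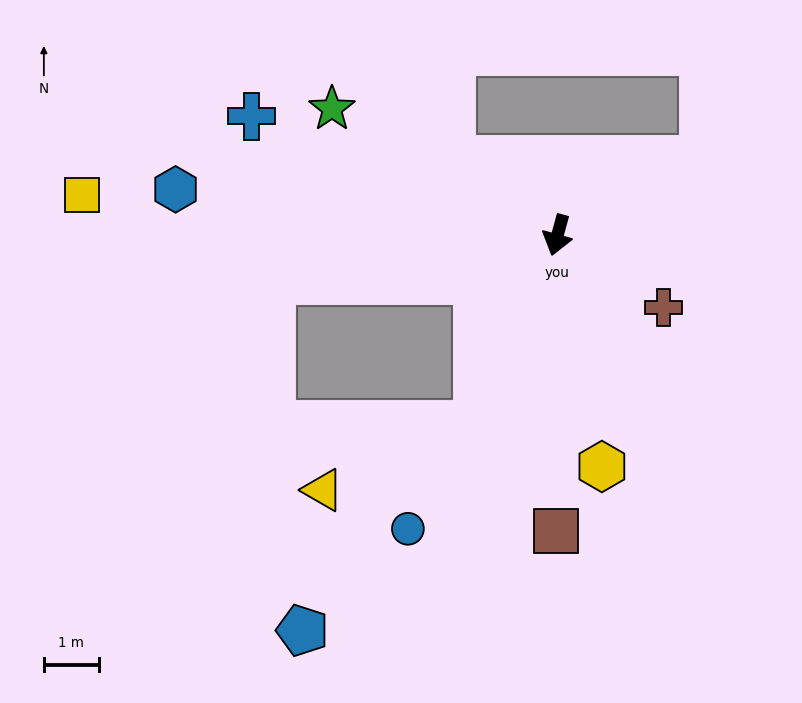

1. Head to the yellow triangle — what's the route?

blocked — turn right 8°, forward 3.7 m, then turn right 43°, forward 3.0 m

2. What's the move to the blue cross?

turn right 96°, forward 6.0 m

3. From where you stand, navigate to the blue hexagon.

turn right 81°, forward 7.0 m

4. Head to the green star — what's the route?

turn right 104°, forward 4.7 m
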